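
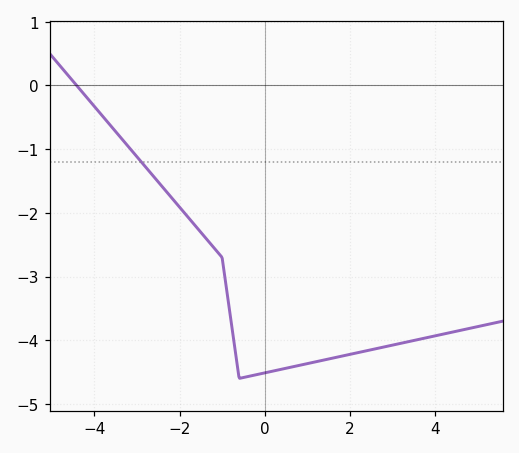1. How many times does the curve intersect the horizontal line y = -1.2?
1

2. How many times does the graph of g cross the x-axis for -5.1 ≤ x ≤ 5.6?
1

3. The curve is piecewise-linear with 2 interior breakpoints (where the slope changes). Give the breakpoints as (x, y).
(-1, -2.7); (-0.6, -4.6)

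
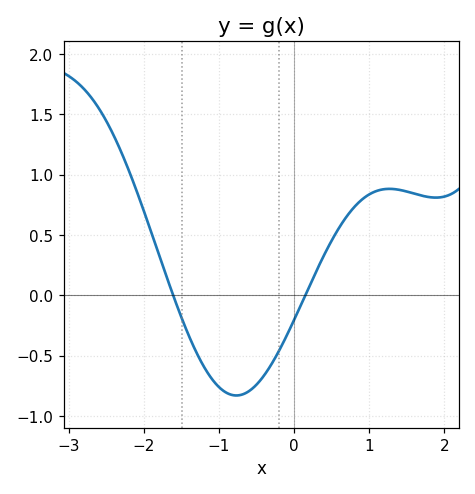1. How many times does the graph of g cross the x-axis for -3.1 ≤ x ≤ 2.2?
2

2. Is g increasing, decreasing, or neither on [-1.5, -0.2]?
neither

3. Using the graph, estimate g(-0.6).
-0.8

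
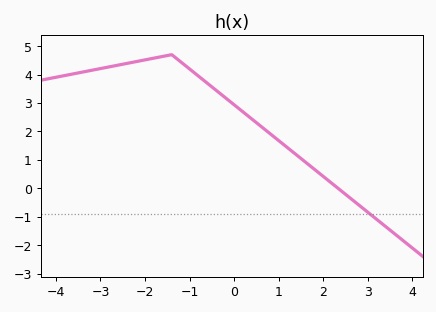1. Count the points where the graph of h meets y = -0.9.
1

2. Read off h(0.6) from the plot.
2.18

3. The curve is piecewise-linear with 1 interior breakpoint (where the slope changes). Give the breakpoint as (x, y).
(-1.4, 4.7)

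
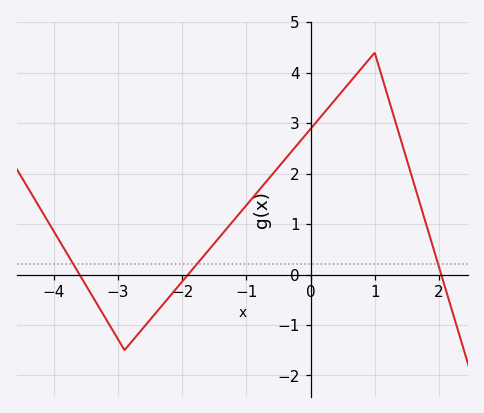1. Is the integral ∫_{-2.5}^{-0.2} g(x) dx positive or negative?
positive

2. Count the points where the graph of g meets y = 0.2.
3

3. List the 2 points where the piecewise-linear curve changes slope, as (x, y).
(-2.9, -1.5); (1, 4.4)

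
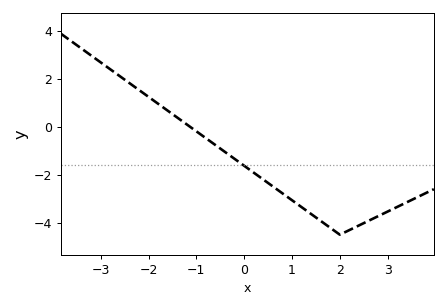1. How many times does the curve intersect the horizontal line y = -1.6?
1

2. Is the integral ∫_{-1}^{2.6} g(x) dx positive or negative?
negative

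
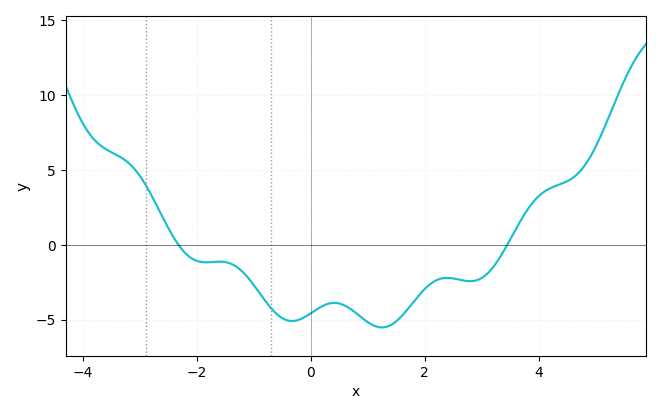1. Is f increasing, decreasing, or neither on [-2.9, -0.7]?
neither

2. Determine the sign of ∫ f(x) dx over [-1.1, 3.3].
negative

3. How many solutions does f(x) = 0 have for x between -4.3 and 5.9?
2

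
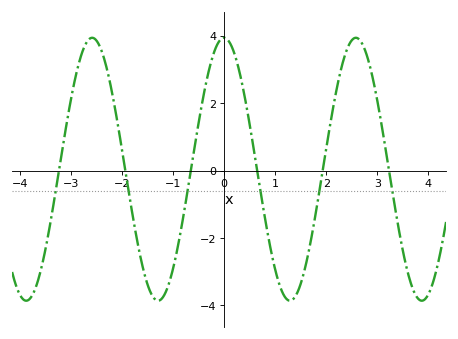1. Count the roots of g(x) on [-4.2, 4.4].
6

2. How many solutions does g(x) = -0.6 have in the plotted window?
6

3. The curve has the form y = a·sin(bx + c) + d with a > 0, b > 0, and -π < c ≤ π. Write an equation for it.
y = 3.9sin(2.43x + 1.58) + 0.04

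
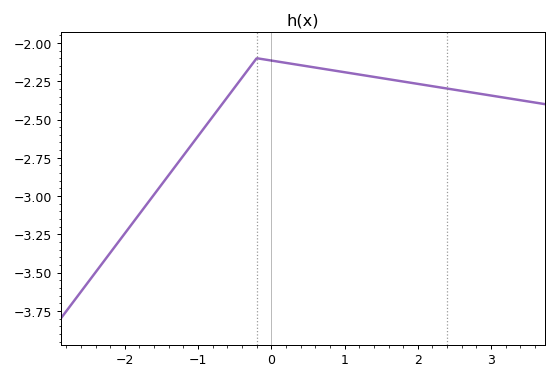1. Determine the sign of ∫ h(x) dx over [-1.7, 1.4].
negative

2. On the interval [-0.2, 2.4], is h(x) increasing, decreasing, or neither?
decreasing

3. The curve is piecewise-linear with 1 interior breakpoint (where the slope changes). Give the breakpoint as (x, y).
(-0.2, -2.1)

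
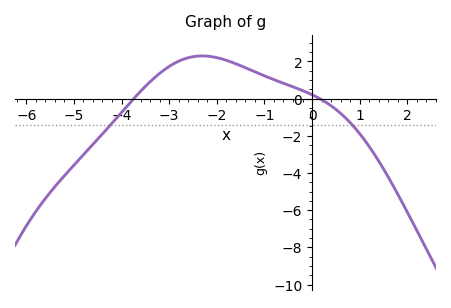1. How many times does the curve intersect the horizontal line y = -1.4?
2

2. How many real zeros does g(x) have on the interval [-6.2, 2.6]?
2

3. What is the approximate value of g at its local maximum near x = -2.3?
2.29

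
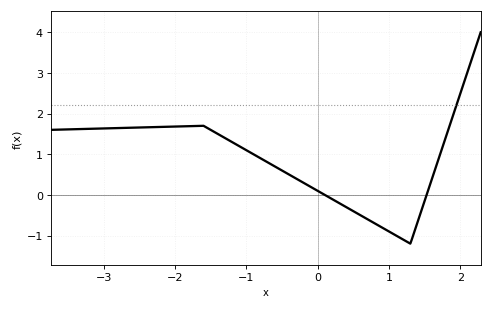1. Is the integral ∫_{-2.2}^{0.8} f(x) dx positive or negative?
positive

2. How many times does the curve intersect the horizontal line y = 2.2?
1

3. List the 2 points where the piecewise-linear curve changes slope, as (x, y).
(-1.6, 1.7); (1.3, -1.2)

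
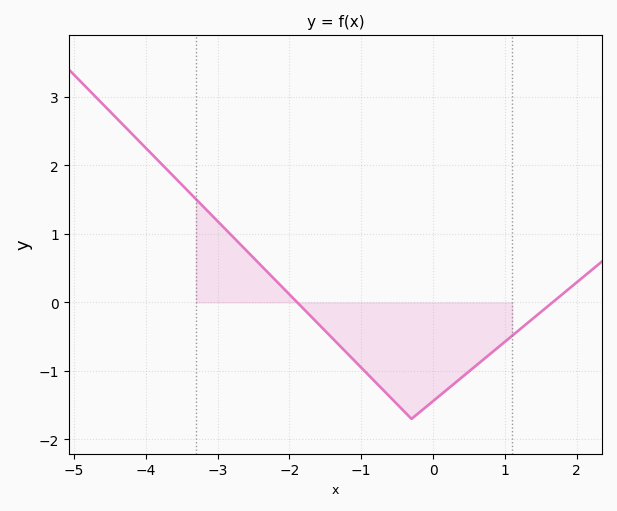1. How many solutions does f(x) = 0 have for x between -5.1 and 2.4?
2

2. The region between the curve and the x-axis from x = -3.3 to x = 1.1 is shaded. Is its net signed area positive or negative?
negative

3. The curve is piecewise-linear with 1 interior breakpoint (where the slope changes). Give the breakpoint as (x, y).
(-0.3, -1.7)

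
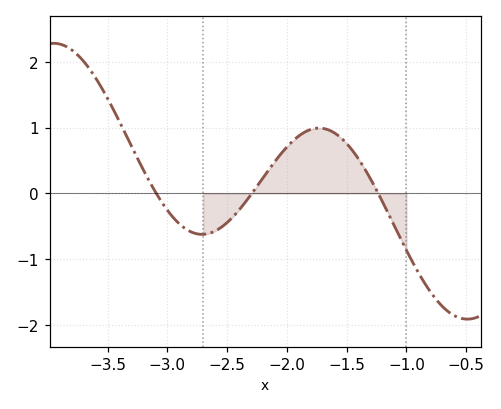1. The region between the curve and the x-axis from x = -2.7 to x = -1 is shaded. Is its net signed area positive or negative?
positive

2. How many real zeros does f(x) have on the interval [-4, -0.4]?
3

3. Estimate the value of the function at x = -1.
-0.862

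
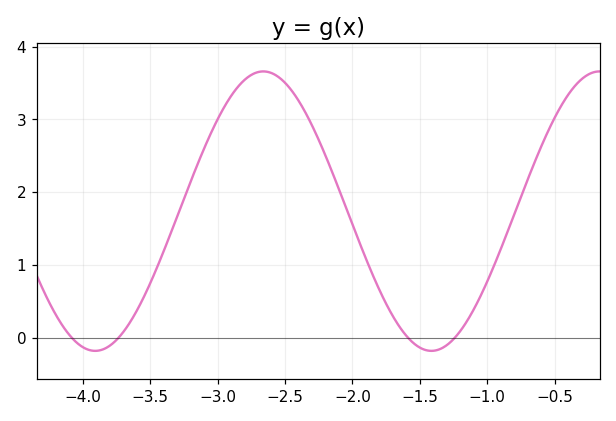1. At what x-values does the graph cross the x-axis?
-4.08, -3.73, -1.59, -1.24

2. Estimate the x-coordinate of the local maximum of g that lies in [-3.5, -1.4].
-2.66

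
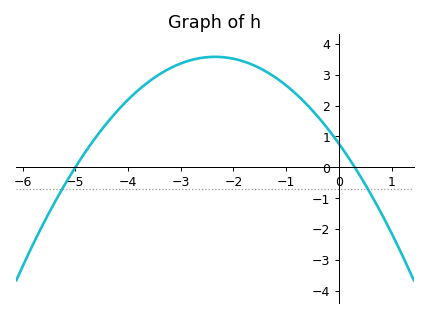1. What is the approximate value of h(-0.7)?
2.2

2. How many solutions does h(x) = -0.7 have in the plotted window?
2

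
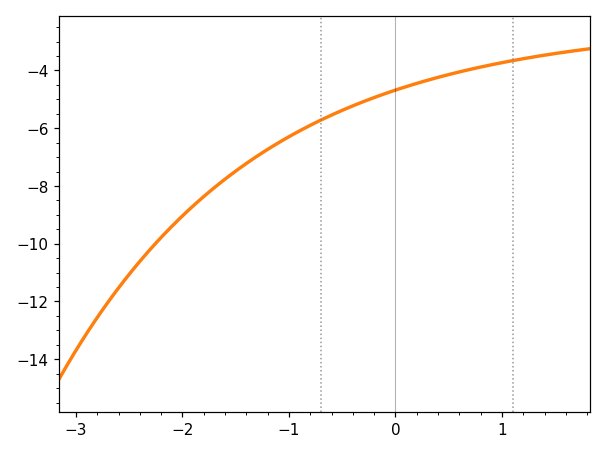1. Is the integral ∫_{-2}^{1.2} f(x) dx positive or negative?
negative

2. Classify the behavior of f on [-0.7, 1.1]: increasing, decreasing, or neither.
increasing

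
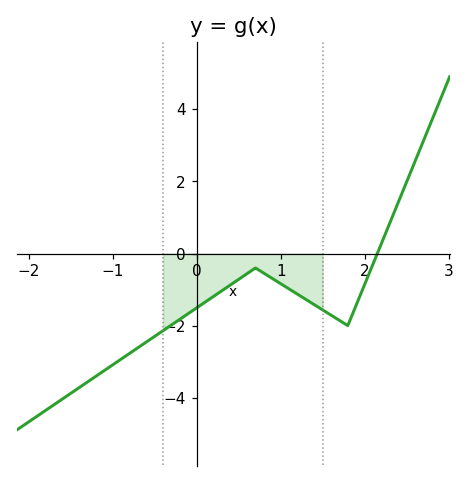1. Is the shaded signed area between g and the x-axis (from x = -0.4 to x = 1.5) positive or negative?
negative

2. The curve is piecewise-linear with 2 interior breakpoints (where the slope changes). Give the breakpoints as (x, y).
(0.7, -0.4); (1.8, -2)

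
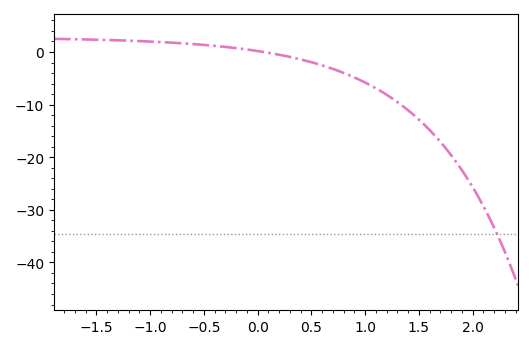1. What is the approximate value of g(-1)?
1.99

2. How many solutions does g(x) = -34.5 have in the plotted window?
1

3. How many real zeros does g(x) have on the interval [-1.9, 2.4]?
1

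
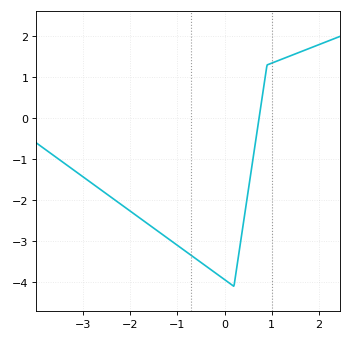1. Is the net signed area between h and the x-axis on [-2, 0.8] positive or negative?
negative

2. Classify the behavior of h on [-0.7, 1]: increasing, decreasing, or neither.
neither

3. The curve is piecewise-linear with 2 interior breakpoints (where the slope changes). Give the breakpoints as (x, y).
(0.2, -4.1); (0.9, 1.3)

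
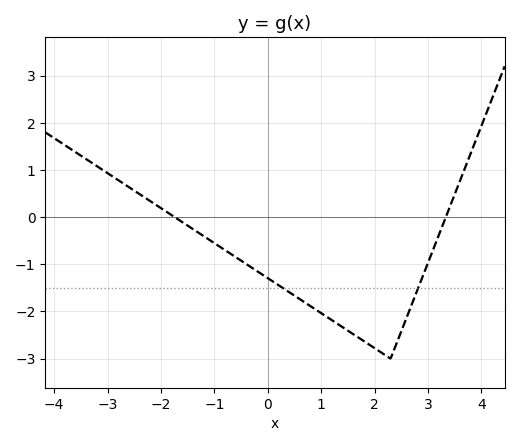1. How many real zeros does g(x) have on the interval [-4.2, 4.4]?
2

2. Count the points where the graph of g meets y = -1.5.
2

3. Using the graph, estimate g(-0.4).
-1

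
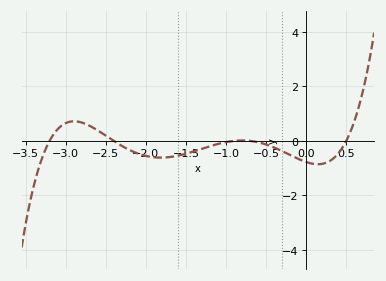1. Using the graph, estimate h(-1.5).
-0.4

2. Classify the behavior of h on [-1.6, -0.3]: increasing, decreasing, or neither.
neither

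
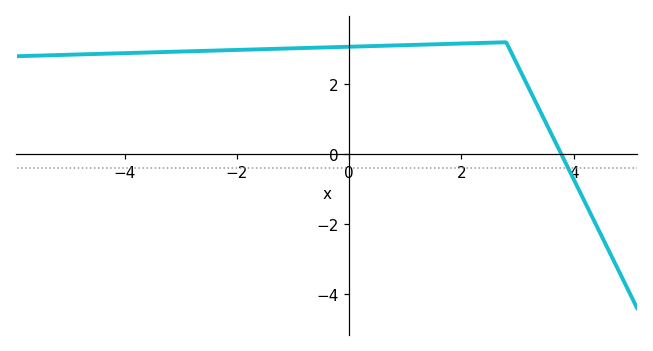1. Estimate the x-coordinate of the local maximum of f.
2.8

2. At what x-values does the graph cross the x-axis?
3.8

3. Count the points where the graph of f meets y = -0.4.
1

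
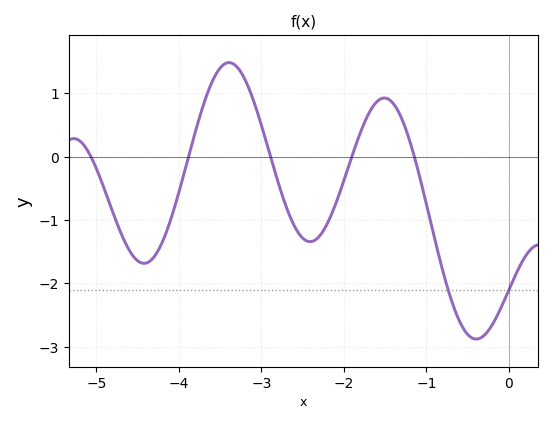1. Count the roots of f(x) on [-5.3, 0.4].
5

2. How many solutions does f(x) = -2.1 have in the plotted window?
2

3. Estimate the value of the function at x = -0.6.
-2.6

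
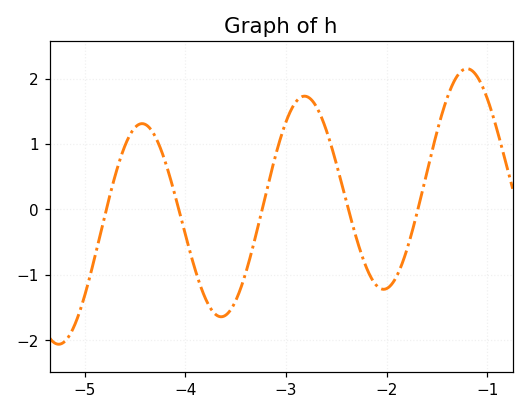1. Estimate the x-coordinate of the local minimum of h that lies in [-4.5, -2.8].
-3.6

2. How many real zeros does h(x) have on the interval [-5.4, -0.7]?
5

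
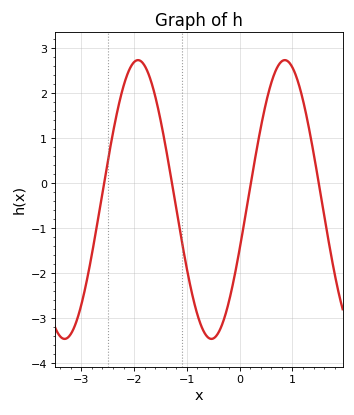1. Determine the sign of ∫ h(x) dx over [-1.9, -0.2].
negative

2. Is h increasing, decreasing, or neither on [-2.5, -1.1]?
neither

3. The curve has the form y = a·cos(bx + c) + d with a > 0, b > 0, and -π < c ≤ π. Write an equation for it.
y = 3.1cos(2.26x - 1.93) - 0.36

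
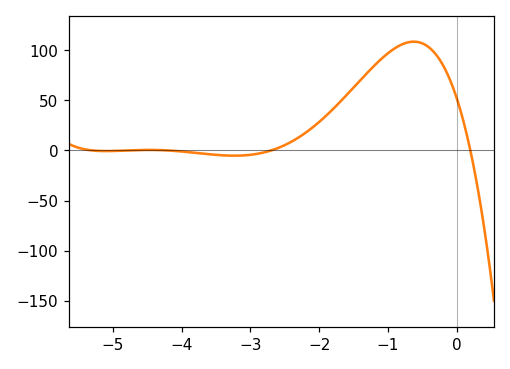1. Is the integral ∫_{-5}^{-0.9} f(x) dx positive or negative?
positive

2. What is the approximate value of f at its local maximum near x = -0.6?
110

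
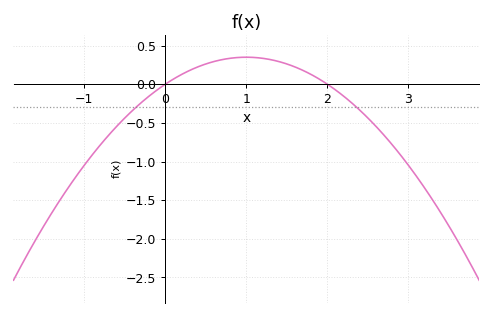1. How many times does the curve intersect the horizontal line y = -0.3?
2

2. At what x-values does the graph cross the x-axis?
0, 2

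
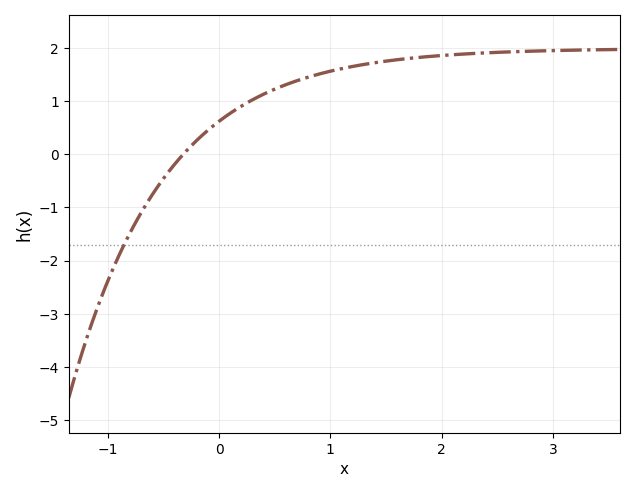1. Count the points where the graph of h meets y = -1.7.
1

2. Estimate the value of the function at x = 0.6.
1.3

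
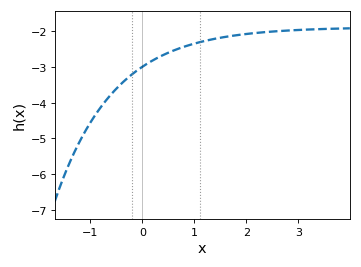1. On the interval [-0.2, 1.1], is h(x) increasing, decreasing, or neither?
increasing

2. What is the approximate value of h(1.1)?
-2.31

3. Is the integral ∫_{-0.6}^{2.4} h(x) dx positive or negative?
negative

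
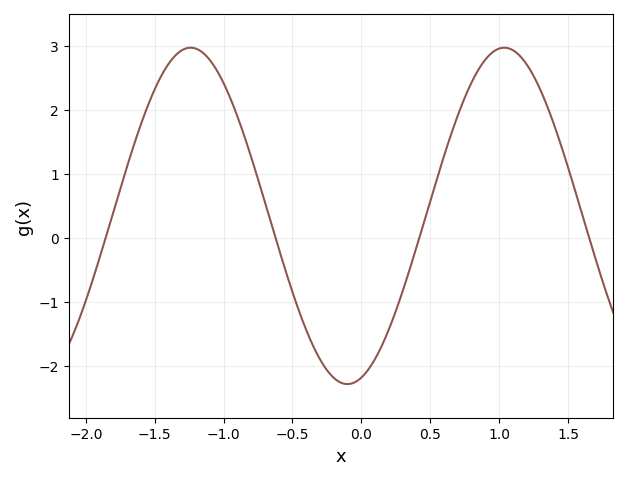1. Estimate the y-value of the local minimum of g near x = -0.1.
-2.29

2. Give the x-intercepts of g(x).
-1.86, -0.623, 0.421, 1.65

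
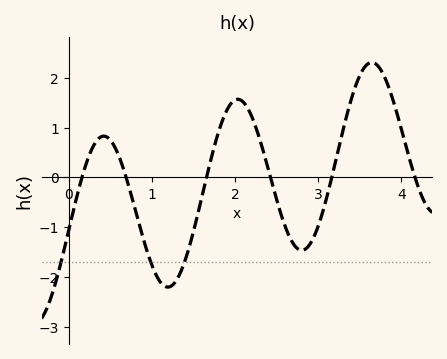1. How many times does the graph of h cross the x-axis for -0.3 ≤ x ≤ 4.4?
6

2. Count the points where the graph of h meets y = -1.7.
3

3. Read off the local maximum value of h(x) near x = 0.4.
0.831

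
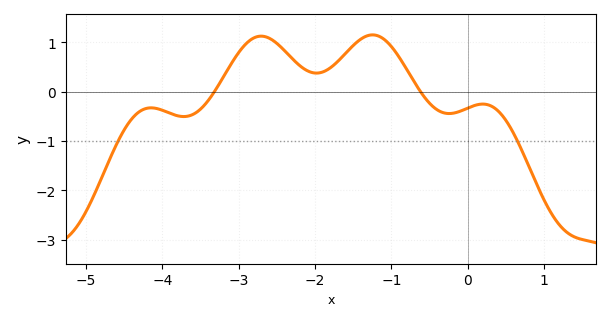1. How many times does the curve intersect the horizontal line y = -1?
2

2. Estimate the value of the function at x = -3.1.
0.555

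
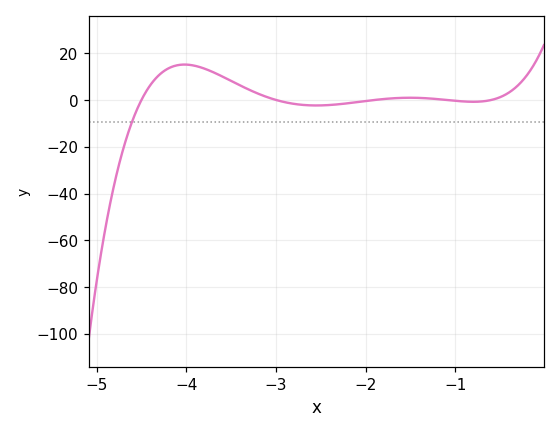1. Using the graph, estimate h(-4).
15.1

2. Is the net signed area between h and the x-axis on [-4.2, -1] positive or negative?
positive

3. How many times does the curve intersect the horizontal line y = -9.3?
1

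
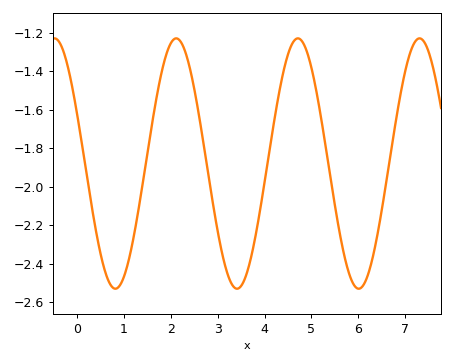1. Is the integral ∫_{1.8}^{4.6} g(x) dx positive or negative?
negative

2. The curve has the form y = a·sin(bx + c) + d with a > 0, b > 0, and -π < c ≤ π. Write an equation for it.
y = 0.65sin(2.4x + 2.7) - 1.88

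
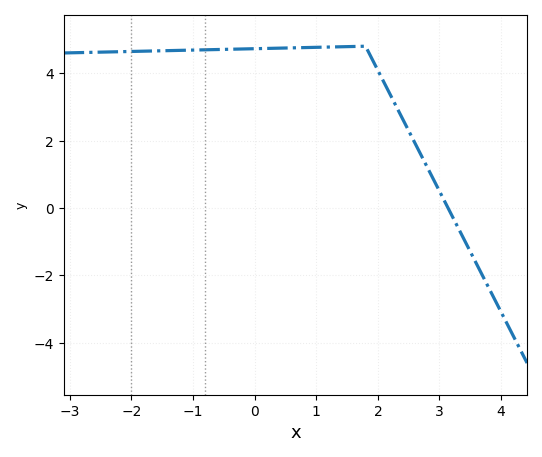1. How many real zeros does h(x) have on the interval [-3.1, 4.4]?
1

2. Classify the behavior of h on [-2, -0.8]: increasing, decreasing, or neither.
increasing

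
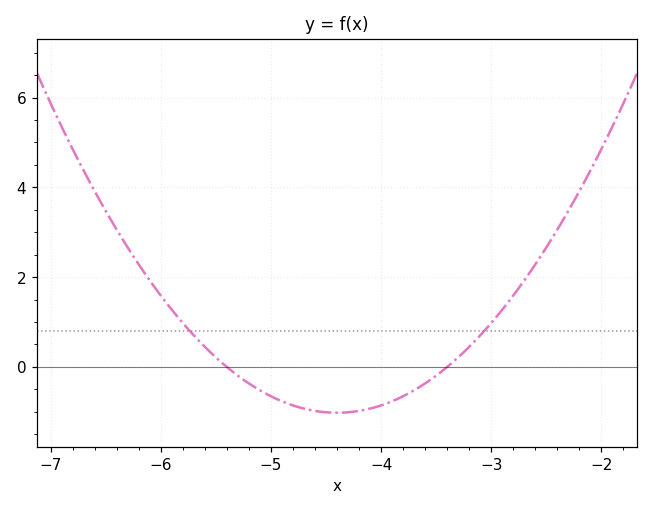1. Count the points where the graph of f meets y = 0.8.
2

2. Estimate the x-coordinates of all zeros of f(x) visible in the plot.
-5.4, -3.4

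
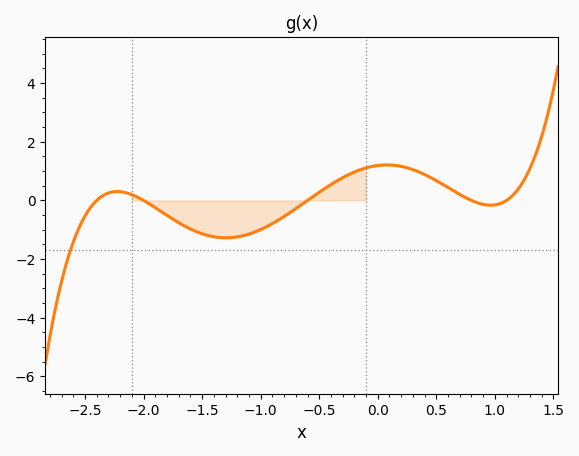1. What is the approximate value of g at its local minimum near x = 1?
-0.2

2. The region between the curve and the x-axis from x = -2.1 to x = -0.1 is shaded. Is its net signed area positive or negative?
negative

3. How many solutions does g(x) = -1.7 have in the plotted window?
1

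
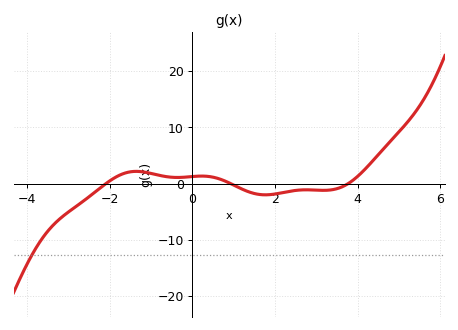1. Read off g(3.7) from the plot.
-0.293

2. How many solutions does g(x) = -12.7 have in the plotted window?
1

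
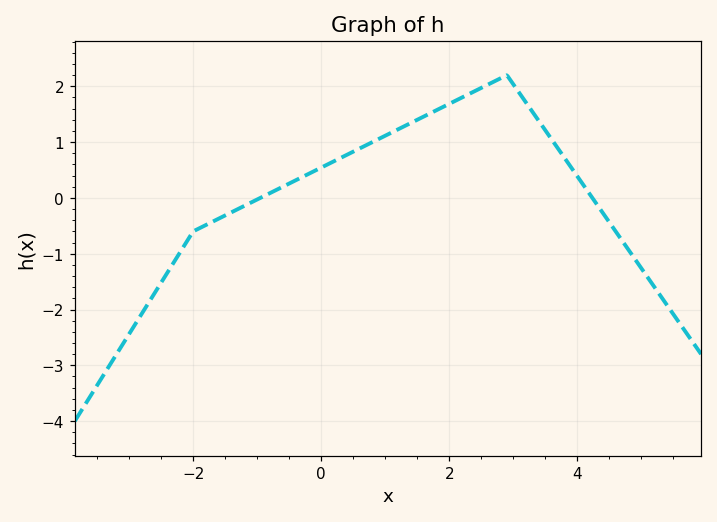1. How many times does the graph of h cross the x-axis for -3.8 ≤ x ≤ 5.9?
2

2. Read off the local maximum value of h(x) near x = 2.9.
2.2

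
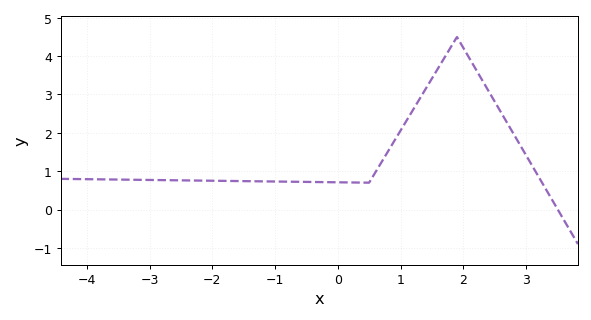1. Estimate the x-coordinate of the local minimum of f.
0.4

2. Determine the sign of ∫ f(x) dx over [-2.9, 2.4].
positive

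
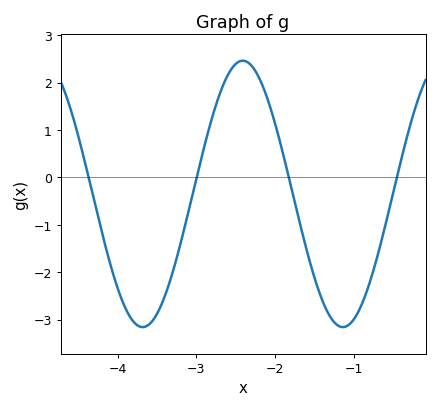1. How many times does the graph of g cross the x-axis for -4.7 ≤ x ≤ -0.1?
4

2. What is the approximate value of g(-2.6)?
2.16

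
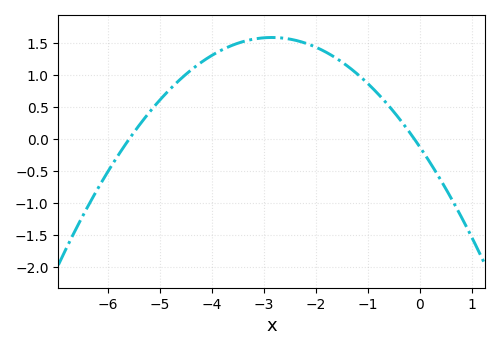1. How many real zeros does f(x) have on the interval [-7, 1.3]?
2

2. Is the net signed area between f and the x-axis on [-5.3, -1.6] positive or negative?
positive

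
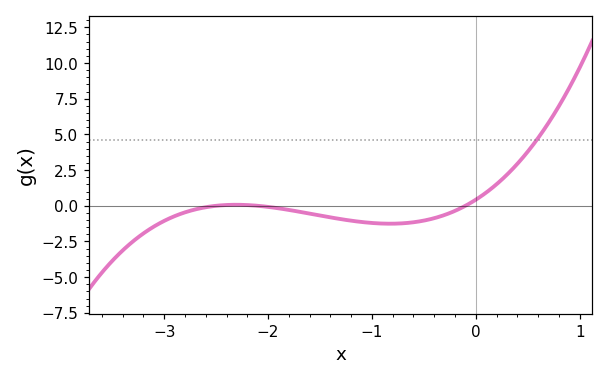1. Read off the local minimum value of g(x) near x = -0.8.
-1.2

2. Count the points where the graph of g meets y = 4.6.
1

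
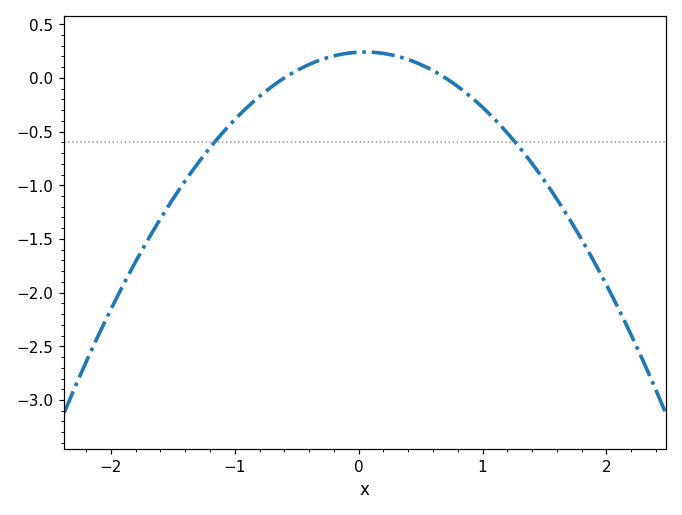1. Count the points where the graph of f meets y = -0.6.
2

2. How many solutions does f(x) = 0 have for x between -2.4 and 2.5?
2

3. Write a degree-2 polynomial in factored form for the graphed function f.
y = -0.57(x + 0.6)(x - 0.7)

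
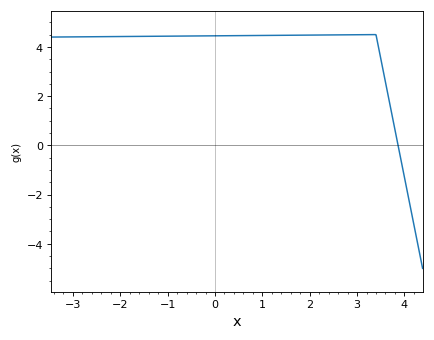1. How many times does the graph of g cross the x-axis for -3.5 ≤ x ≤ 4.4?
1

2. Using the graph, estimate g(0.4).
4.4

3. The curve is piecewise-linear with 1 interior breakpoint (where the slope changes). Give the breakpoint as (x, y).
(3.4, 4.5)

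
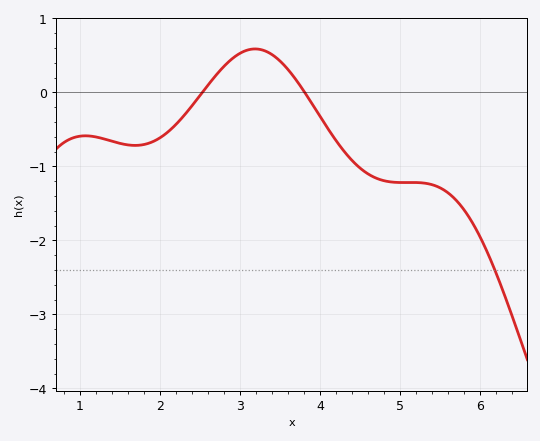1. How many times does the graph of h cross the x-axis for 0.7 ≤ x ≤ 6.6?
2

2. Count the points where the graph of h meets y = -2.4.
1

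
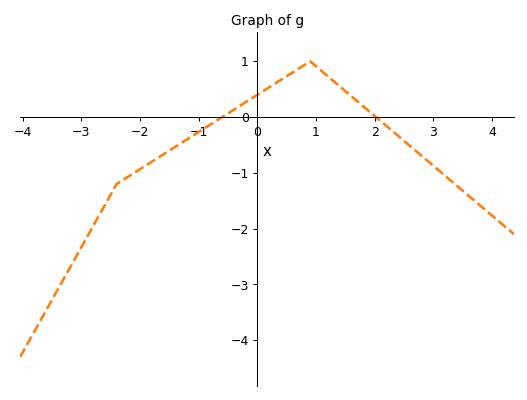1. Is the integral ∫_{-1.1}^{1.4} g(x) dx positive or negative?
positive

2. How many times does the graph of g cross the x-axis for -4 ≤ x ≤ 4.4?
2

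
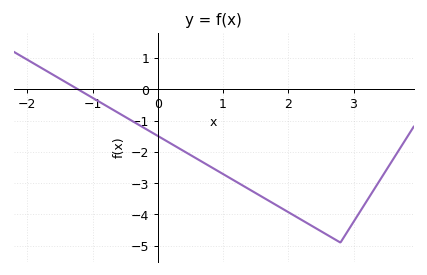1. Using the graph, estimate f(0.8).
-2.47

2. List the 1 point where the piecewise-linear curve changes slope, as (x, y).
(2.8, -4.9)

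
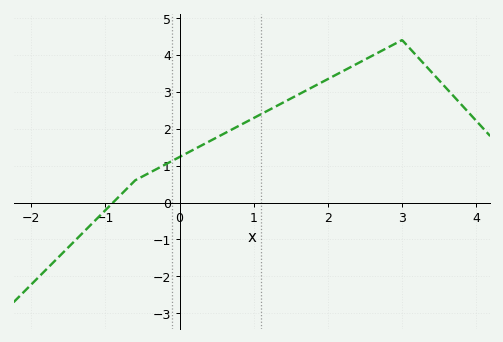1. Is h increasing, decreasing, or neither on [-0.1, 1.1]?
increasing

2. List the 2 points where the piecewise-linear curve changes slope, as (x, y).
(-0.6, 0.6); (3, 4.4)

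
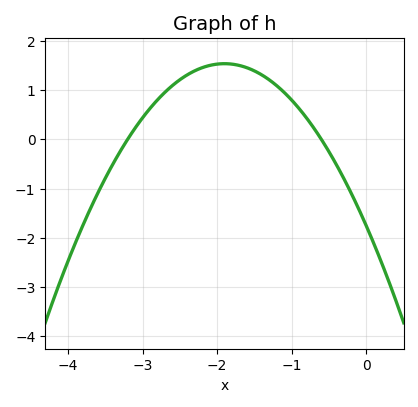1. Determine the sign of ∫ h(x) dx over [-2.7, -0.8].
positive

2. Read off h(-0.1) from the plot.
-1.41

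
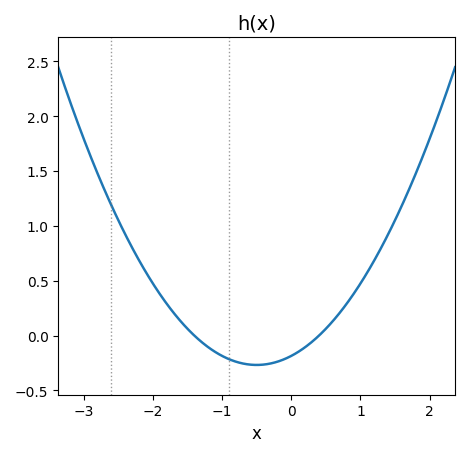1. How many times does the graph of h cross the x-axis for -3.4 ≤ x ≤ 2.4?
2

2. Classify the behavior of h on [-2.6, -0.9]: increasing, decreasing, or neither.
decreasing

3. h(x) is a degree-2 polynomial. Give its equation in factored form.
y = 0.33(x + 1.4)(x - 0.4)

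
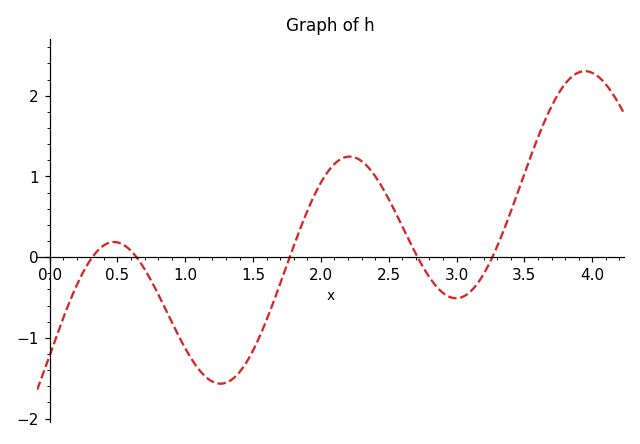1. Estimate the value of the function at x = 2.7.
0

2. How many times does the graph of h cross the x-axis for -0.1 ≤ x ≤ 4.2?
5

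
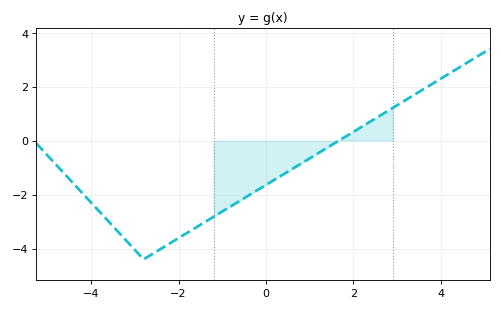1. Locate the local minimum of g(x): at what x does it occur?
-2.8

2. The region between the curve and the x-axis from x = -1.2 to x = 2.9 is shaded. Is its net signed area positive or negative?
negative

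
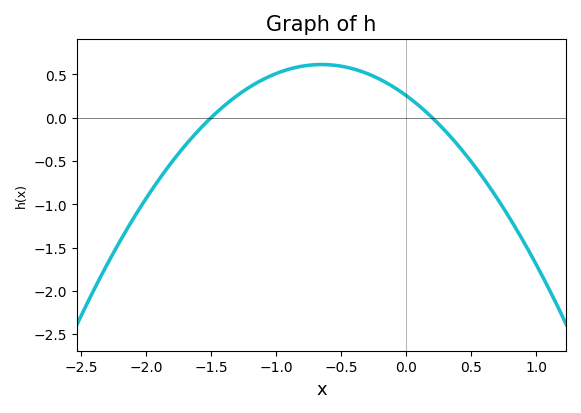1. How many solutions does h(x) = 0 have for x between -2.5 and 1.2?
2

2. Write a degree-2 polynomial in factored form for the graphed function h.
y = -0.85(x + 1.5)(x - 0.2)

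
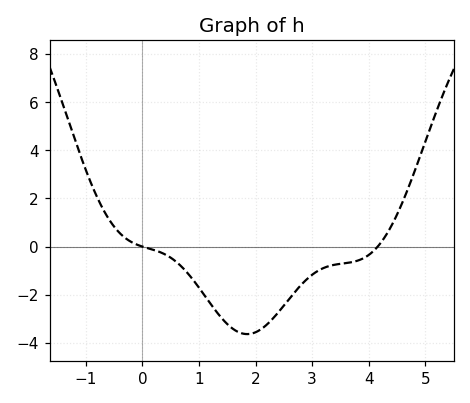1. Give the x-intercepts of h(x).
0, 4.16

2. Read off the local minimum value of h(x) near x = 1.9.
-3.63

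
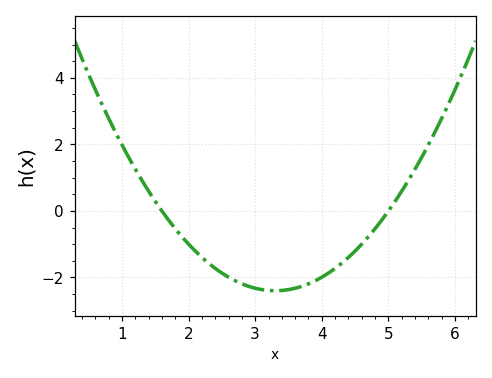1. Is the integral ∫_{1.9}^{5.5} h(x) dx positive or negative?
negative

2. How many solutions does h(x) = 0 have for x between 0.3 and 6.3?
2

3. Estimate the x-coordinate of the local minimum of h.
3.3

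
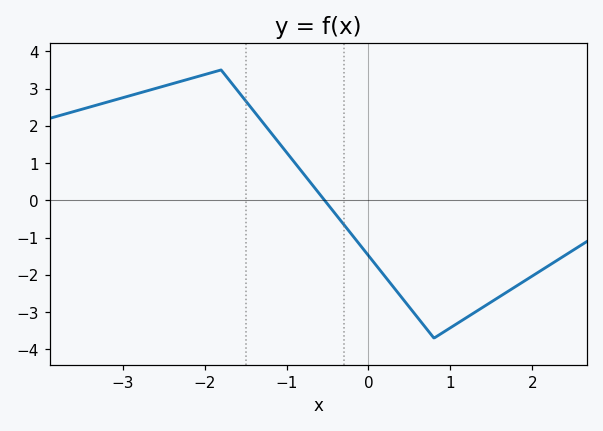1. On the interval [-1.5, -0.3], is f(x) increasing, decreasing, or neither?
decreasing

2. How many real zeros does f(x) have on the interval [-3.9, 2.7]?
1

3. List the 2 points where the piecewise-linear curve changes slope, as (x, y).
(-1.8, 3.5); (0.8, -3.7)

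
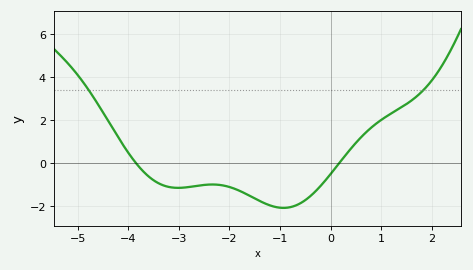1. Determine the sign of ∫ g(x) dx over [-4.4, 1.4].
negative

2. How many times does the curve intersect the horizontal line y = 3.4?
2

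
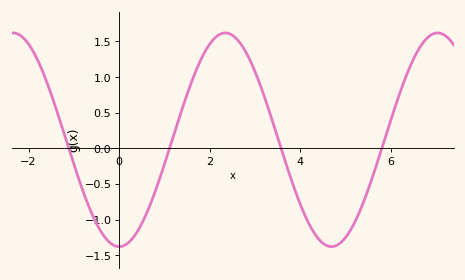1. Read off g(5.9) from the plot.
0.2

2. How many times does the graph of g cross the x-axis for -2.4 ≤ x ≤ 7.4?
4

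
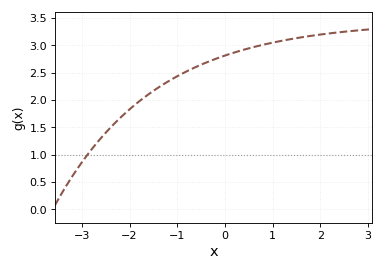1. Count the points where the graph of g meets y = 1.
1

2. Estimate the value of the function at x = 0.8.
3.01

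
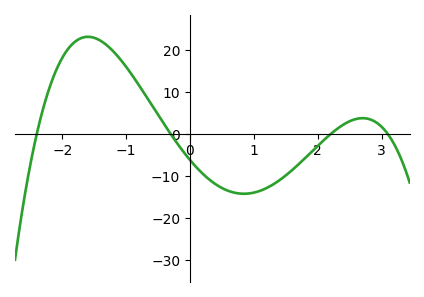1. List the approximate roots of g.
-2.4, -0.3, 2.2, 3.1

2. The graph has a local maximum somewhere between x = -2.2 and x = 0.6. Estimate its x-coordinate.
-1.6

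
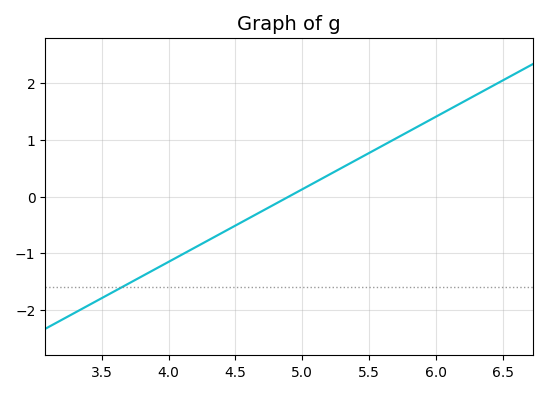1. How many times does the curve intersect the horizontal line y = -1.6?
1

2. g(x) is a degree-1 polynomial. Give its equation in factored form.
y = 1.28(x - 4.9)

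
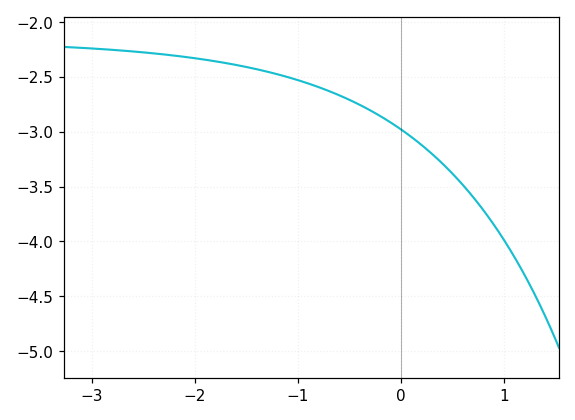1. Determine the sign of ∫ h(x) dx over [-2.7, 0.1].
negative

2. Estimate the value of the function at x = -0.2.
-2.86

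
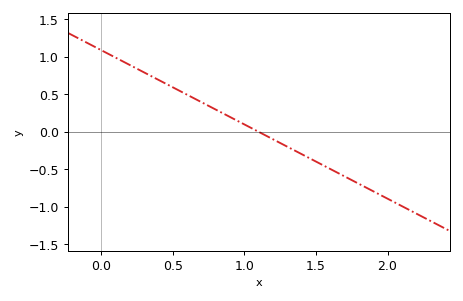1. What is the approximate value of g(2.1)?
-1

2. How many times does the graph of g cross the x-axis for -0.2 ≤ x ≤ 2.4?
1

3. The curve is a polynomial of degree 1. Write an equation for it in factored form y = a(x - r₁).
y = -0.99(x - 1.1)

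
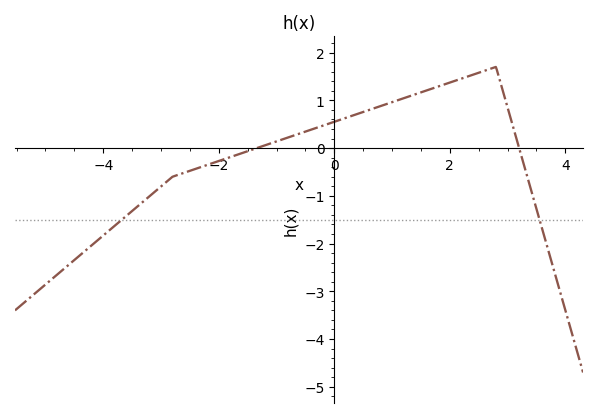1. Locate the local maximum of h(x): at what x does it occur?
2.8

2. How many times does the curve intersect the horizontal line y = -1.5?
2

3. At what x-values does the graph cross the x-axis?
-1.34, 3.2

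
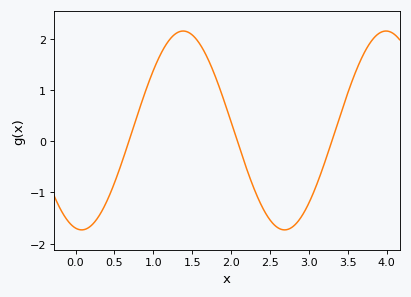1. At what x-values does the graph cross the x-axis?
0.686, 2.08, 3.29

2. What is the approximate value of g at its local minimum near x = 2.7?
-1.73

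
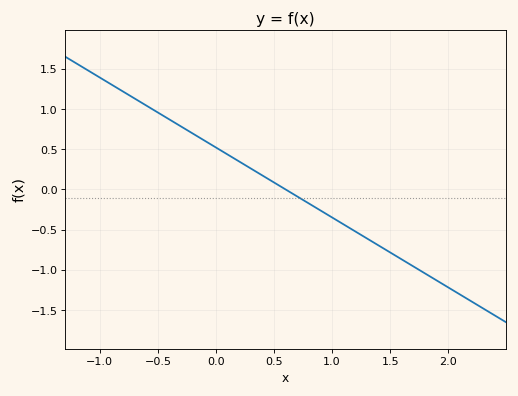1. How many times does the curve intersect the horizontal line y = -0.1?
1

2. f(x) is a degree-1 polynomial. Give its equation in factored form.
y = -0.87(x - 0.6)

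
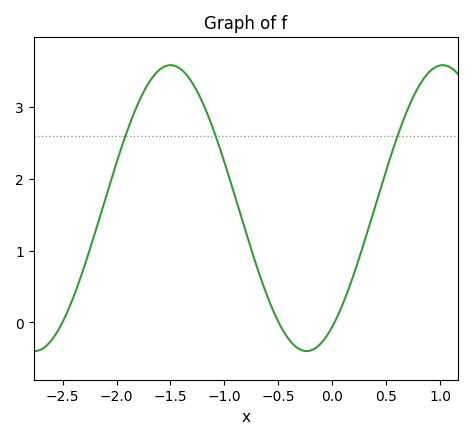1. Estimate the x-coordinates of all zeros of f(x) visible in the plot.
-2.5, -0.496, 0.022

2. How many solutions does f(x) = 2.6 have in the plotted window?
3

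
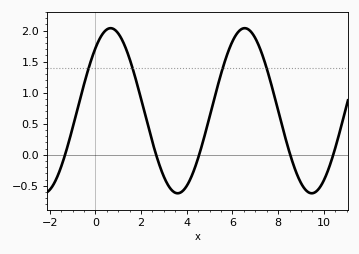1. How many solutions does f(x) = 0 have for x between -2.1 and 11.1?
5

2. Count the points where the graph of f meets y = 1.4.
4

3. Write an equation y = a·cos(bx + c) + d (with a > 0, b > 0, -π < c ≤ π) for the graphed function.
y = 1.33cos(1.1x - 0.71) + 0.71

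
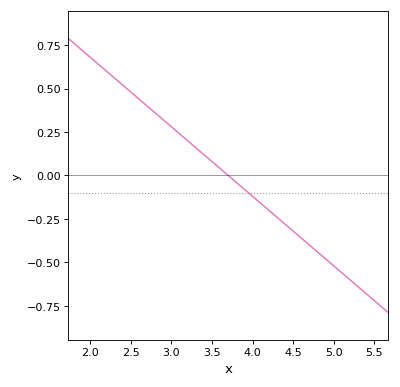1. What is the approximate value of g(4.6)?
-0.36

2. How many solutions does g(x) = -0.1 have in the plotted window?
1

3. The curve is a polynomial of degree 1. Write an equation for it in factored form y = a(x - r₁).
y = -0.4(x - 3.7)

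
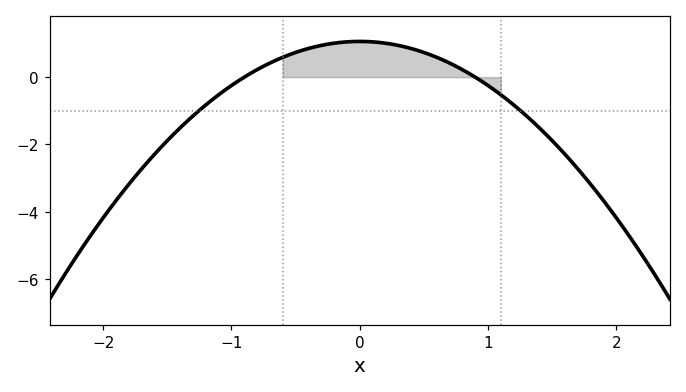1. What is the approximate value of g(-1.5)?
-1.89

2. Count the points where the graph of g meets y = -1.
2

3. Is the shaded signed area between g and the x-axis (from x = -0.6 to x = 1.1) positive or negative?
positive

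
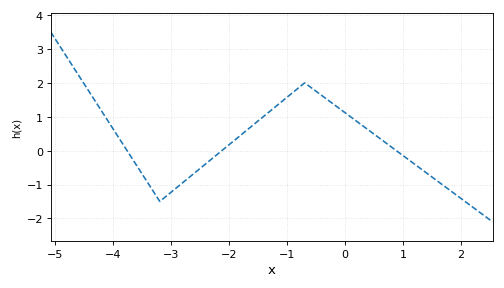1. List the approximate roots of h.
-3.76, -2.13, 0.882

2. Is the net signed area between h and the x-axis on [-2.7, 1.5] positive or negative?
positive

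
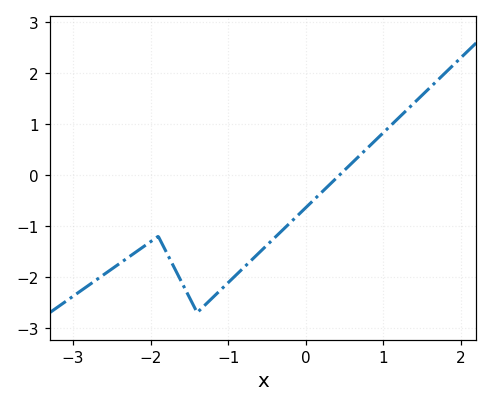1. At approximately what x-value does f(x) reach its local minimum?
-1.4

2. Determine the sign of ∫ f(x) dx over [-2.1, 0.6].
negative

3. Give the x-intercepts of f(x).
0.433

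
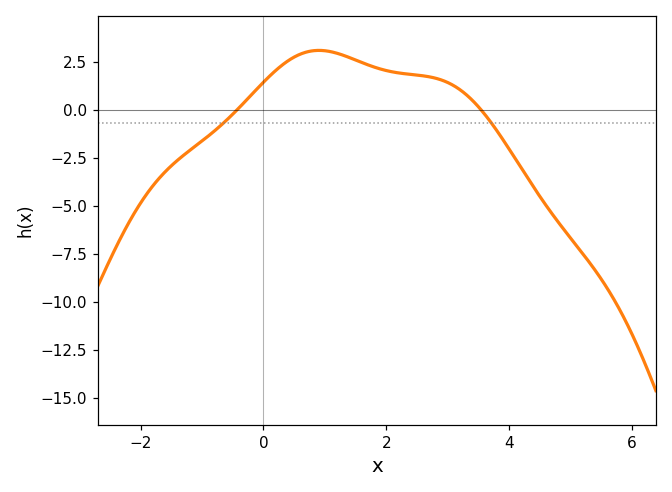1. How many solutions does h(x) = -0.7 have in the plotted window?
2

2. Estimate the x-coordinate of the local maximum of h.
1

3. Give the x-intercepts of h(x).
-0.4, 3.6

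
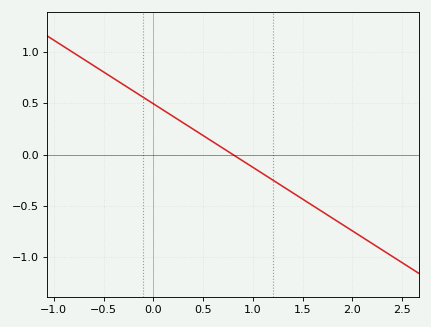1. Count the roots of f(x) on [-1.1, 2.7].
1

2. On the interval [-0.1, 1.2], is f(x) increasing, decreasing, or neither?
decreasing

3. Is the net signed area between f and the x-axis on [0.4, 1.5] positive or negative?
negative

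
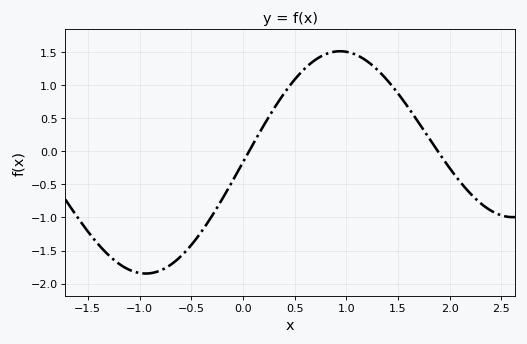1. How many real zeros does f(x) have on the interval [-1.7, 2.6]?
2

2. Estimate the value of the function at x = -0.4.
-1.21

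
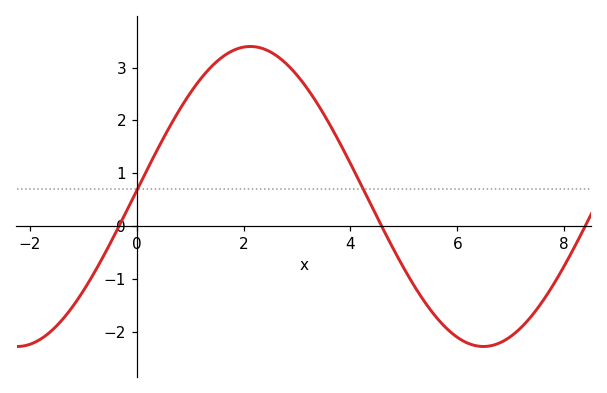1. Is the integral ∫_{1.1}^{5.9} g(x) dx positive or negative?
positive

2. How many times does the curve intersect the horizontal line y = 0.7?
2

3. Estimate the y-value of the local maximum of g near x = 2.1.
3.4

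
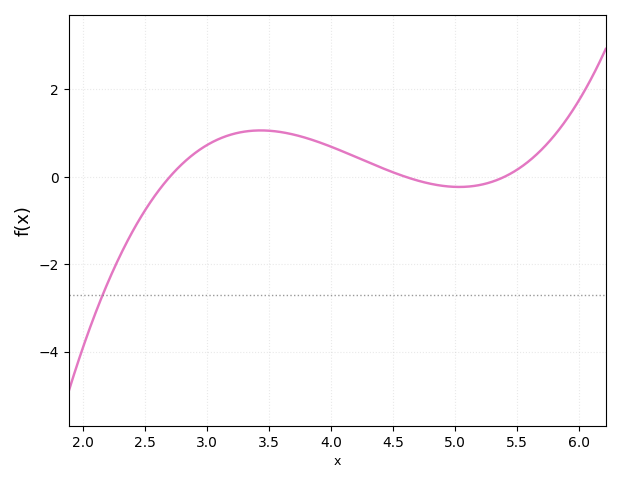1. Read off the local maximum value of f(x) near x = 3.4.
1.06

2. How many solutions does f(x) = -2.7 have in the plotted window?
1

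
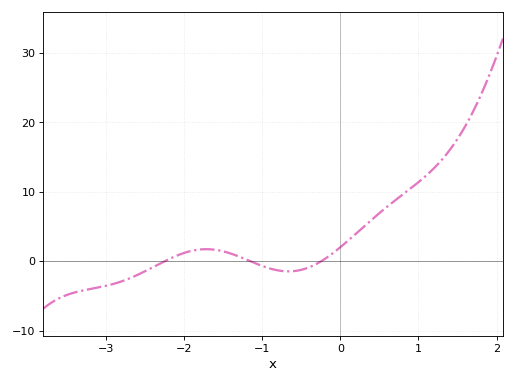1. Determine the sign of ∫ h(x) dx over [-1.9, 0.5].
positive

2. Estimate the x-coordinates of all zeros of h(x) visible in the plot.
-2.2, -1.2, -0.2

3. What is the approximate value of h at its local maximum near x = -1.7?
2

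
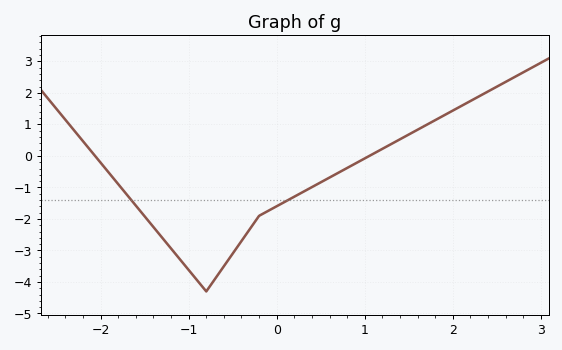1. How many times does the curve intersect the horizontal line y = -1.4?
2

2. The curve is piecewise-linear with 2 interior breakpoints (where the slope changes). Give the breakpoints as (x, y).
(-0.8, -4.3); (-0.2, -1.9)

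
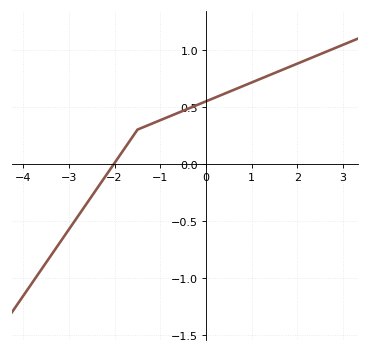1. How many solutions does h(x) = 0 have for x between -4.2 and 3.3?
1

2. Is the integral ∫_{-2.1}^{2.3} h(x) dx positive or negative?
positive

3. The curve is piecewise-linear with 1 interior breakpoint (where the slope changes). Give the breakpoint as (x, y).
(-1.5, 0.3)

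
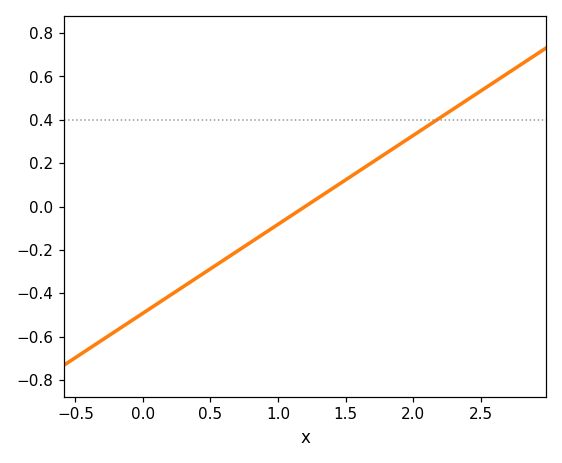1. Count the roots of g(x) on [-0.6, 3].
1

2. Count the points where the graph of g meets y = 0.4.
1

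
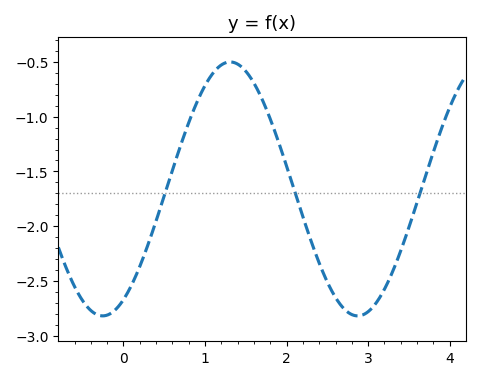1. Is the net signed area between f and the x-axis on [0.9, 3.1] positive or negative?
negative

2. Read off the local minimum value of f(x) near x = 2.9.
-2.82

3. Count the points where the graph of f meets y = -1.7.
3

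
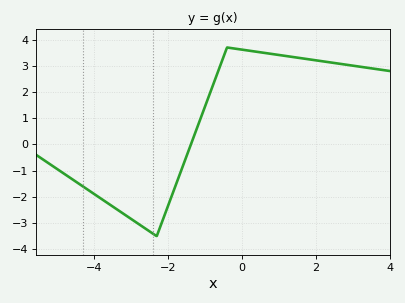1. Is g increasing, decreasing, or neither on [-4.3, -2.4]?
decreasing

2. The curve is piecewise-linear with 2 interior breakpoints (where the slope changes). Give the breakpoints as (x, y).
(-2.3, -3.5); (-0.4, 3.7)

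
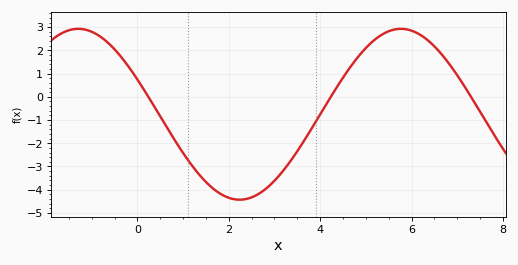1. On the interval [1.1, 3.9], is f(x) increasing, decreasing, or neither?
neither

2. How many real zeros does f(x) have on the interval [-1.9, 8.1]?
3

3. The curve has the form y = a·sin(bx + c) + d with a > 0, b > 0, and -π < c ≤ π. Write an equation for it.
y = 3.68sin(0.89x + 2.72) - 0.75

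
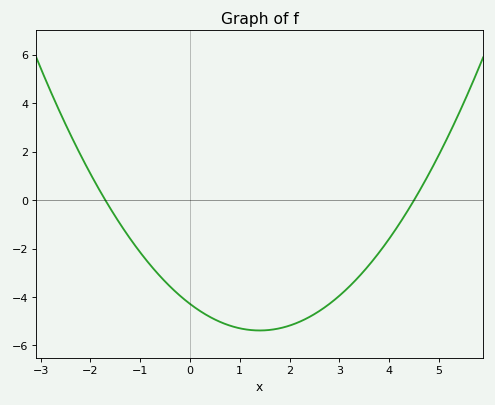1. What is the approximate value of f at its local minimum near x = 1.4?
-5.38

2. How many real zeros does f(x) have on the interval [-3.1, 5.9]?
2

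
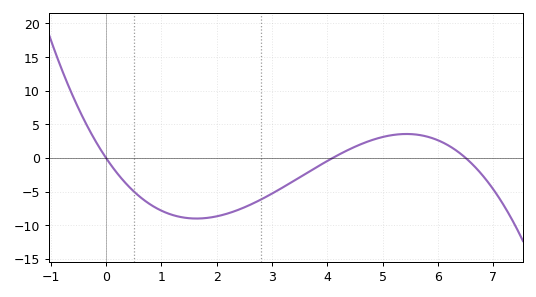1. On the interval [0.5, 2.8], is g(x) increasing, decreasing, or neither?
neither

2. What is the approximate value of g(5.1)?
3.5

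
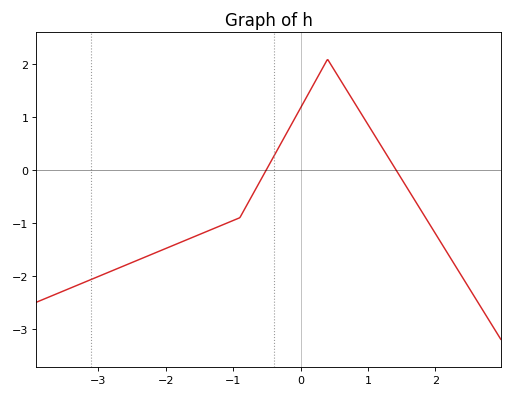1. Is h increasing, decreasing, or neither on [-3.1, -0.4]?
increasing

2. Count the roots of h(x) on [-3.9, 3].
2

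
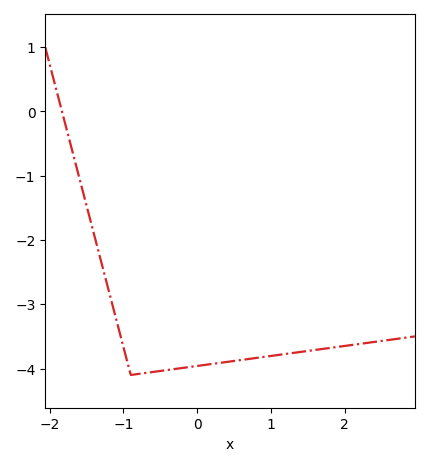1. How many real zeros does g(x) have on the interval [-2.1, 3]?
1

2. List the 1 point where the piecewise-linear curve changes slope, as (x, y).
(-0.9, -4.1)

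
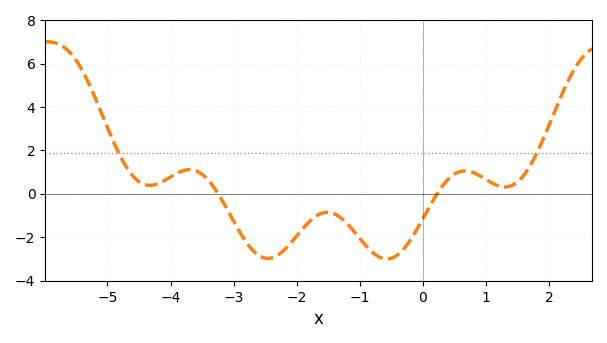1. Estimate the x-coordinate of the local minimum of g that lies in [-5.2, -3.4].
-4.4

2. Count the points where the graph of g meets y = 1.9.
2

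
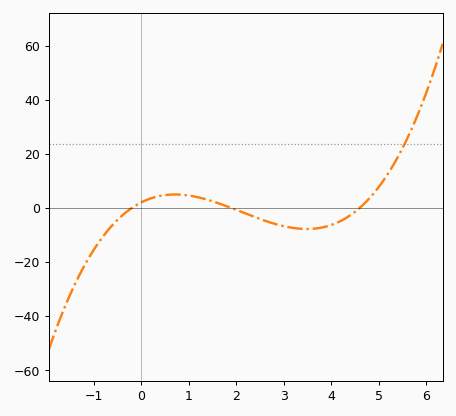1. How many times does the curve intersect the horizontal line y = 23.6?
1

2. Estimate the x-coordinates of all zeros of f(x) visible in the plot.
-0.2, 1.9, 4.6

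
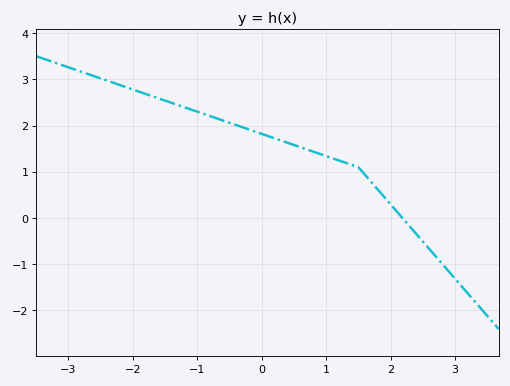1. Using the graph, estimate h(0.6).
1.5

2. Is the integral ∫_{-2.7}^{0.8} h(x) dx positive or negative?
positive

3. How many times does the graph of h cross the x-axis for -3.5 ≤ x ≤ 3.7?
1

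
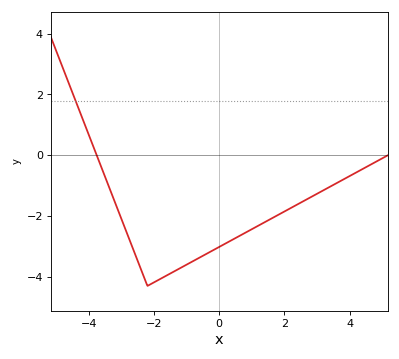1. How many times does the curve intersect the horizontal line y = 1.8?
1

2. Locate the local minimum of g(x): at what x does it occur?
-2.2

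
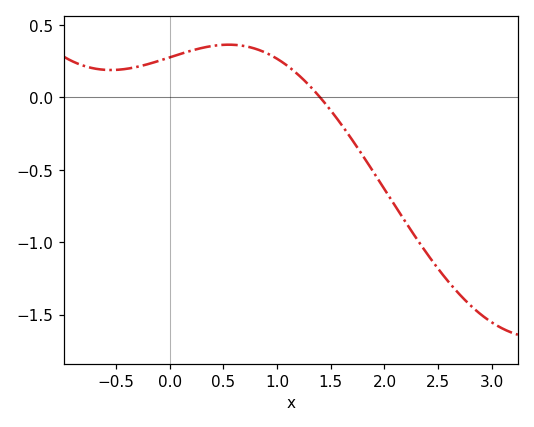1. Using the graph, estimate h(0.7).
0.353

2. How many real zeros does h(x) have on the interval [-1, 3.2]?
1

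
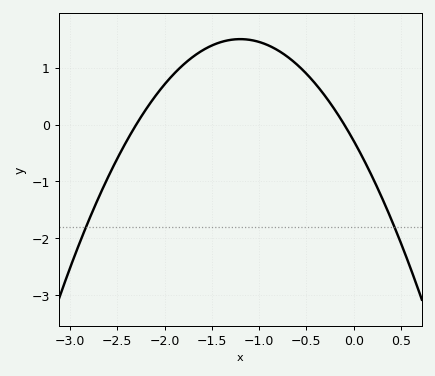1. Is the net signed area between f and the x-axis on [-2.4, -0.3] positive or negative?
positive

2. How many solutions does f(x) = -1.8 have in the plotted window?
2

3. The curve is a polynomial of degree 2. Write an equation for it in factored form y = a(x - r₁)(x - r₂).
y = -1.24(x + 2.3)(x + 0.1)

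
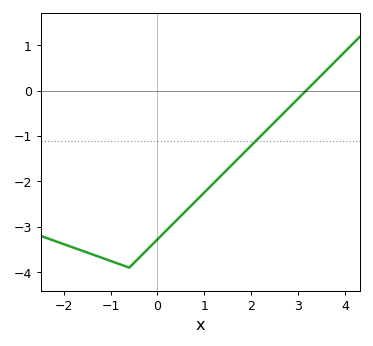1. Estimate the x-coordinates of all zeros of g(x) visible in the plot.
3.2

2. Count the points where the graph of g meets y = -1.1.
1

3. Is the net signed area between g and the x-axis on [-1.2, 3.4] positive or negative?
negative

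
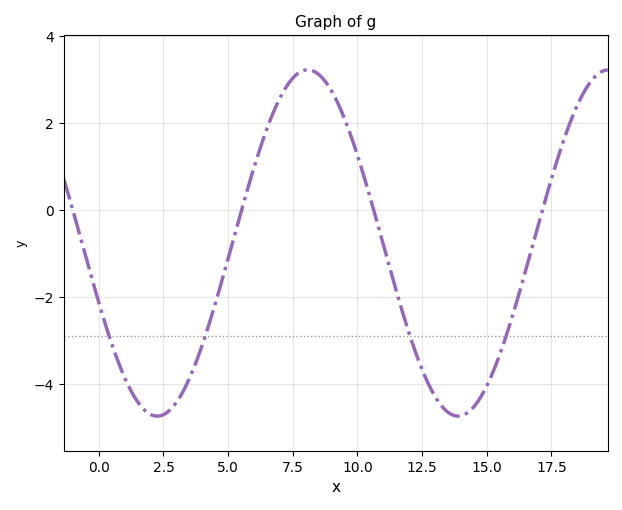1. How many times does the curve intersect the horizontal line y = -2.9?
4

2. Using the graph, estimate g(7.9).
3.2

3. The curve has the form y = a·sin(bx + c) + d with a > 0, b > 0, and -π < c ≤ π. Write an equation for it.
y = 3.98sin(0.54x - 2.8) - 0.76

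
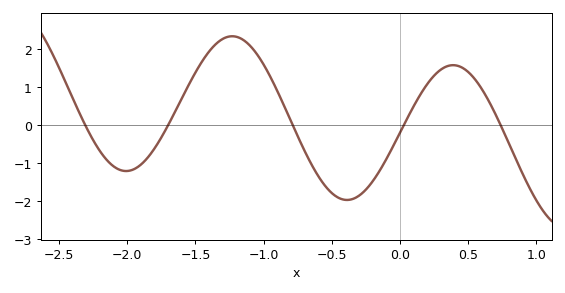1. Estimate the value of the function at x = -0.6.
-1.3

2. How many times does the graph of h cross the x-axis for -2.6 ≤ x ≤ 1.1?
5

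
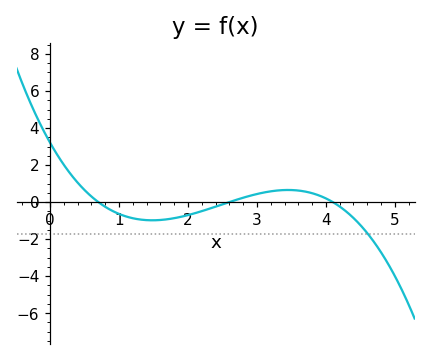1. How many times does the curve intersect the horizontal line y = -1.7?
1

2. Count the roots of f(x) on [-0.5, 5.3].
3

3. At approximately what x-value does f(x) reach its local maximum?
3.45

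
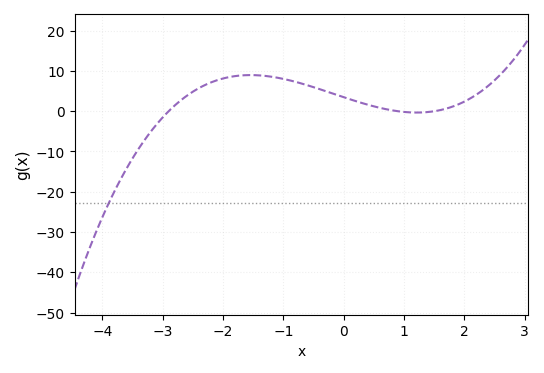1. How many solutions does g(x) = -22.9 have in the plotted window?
1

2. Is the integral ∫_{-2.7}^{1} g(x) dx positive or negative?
positive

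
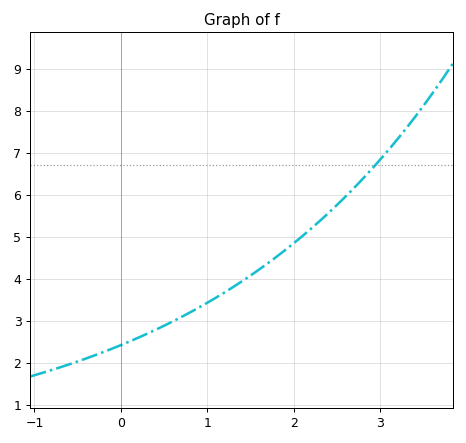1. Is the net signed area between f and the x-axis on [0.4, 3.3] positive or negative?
positive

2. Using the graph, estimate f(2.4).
5.56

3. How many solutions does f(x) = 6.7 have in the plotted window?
1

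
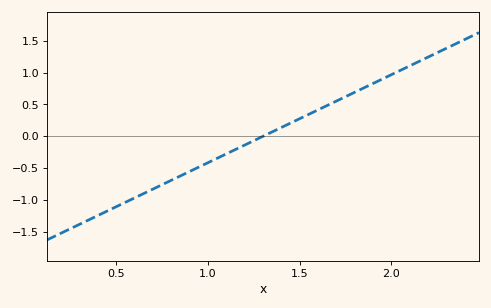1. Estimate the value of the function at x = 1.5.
0.3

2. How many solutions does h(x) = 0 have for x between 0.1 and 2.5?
1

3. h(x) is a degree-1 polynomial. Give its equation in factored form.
y = 1.38(x - 1.3)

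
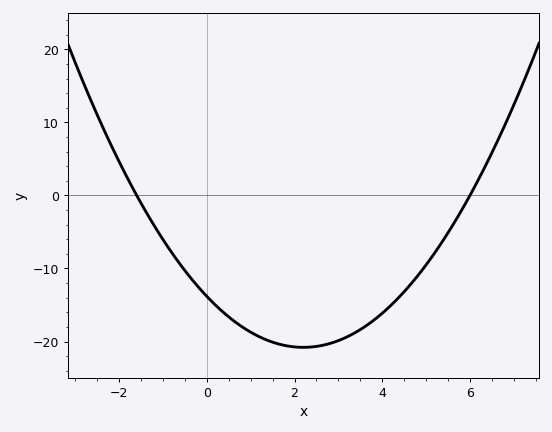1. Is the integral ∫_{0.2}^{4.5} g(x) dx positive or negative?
negative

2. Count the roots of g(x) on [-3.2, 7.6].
2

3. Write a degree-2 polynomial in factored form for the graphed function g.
y = 1.44(x + 1.6)(x - 6)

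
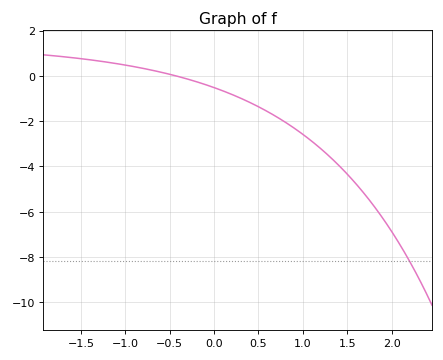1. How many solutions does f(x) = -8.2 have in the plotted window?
1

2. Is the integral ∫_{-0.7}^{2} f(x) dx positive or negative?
negative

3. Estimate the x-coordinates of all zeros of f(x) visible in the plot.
-0.4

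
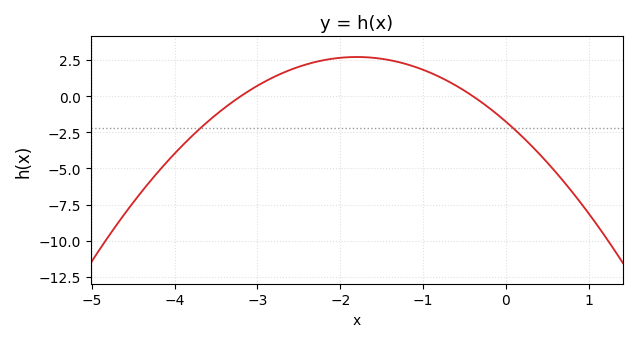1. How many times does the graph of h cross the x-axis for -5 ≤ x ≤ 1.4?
2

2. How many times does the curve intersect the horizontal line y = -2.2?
2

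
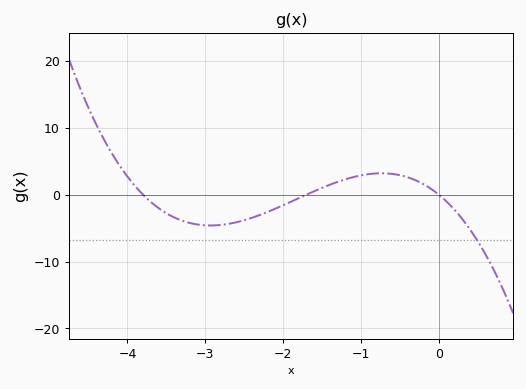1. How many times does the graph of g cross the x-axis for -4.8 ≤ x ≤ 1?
3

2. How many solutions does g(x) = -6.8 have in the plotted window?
1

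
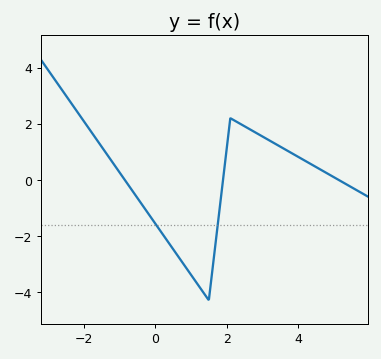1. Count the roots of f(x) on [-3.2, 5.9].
3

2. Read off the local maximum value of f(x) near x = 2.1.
2.2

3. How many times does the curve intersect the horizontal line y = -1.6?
2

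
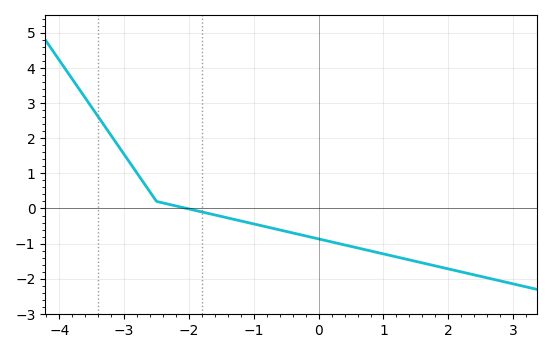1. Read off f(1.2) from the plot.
-1.38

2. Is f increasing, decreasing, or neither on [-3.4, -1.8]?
decreasing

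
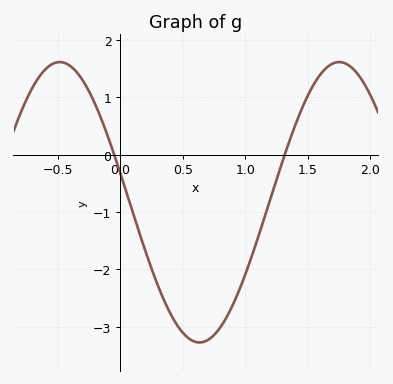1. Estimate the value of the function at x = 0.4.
-2.8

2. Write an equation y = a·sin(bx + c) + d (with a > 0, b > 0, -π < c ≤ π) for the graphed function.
y = 2.44sin(2.8x + 2.9) - 0.83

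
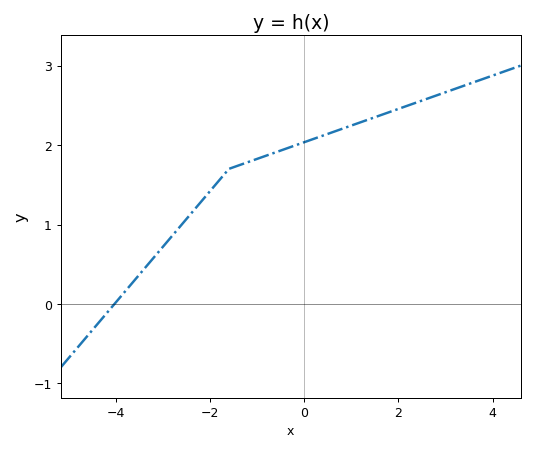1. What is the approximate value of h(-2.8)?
0.9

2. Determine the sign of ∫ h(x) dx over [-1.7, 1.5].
positive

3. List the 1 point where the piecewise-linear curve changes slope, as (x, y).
(-1.6, 1.7)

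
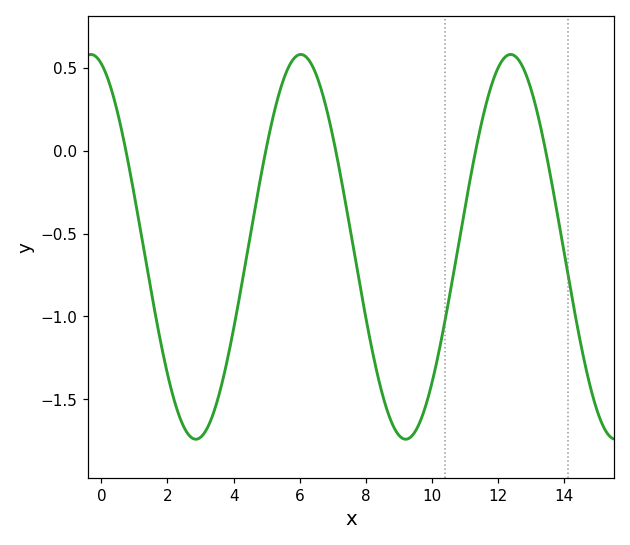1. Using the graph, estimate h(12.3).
0.6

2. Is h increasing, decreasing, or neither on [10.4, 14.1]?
neither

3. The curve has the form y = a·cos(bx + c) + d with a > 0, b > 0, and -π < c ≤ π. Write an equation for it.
y = 1.16cos(0.99x + 0.31) - 0.58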